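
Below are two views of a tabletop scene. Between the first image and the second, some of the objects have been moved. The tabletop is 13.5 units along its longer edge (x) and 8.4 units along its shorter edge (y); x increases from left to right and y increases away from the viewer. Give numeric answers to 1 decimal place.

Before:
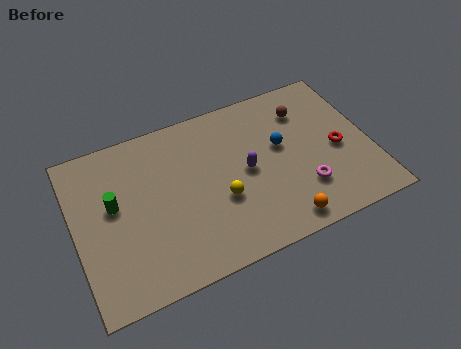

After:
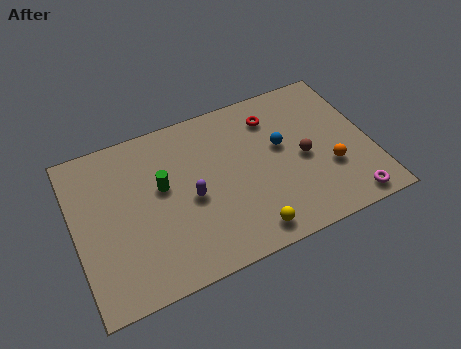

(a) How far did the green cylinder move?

2.2

The green cylinder moved from about (1.8, 4.8) to (4.0, 4.9), a distance of √(2.2² + 0.1²) ≈ 2.2.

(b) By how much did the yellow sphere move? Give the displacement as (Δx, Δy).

(1.0, -2.1)

From the two frames, the yellow sphere sits at roughly (6.5, 3.2) before and (7.5, 1.1) after.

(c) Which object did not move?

the blue sphere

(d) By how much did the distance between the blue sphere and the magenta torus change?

+2.1

Before: roughly 2.7 units apart; after: 4.8. That's 2.1 units further apart.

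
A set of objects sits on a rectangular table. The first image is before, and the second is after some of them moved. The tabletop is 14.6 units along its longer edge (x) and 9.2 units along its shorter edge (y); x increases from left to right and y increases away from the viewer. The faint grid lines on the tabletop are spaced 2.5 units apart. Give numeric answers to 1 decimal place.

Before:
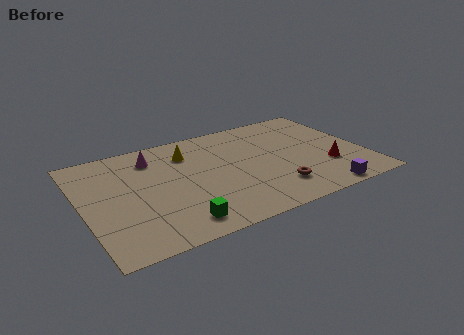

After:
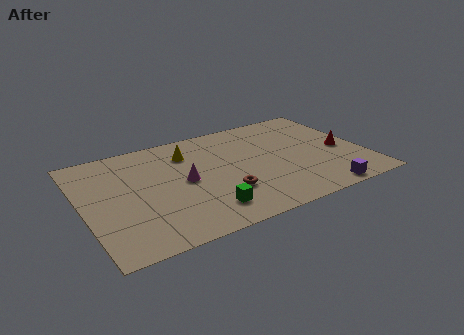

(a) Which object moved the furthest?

the magenta cone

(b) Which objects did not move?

the yellow cone and the purple cube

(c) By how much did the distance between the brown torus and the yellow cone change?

-1.9

They were about 6.3 units apart before and 4.4 after — 1.9 units closer together.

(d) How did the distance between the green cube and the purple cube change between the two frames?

-1.4

Before: roughly 7.4 units apart; after: 6.0. That's 1.4 units closer together.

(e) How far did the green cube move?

1.6

From (4.4, 1.4) to (5.9, 1.8), the green cube covered √(1.5² + 0.4²) ≈ 1.6 units.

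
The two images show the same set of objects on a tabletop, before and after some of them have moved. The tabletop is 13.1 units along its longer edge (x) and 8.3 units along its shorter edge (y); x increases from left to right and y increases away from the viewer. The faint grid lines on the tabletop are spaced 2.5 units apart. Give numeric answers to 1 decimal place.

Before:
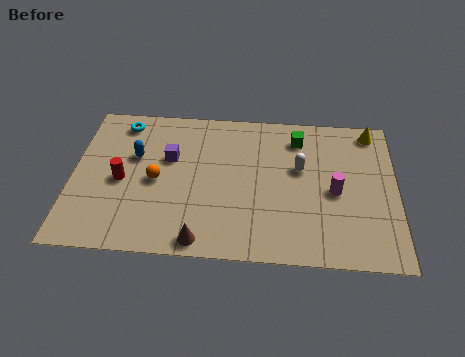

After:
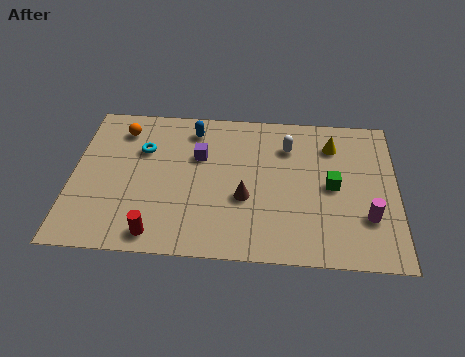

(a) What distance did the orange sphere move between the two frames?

3.2

The orange sphere moved from about (3.4, 3.9) to (1.9, 6.7), a distance of √(1.5² + 2.8²) ≈ 3.2.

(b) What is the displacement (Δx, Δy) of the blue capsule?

(2.3, 1.7)

The blue capsule was at about (2.5, 5.2) and moved to about (4.8, 6.9).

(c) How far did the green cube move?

3.0

The green cube was near (9.1, 6.7) before and (10.5, 4.1) after, so it travelled √(1.4² + 2.6²) ≈ 3.0 units.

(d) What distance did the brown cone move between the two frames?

2.9

The brown cone moved from about (5.3, 0.8) to (7.0, 3.2), a distance of √(1.7² + 2.4²) ≈ 2.9.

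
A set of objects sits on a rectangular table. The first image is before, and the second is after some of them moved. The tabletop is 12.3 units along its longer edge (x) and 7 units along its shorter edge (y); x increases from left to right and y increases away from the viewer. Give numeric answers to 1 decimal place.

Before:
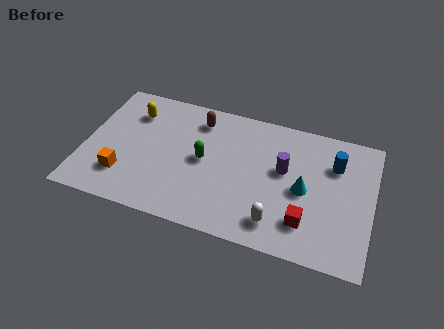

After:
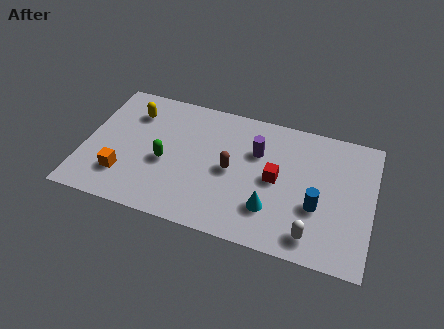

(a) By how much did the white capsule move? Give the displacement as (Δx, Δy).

(1.5, -0.2)

From the two frames, the white capsule sits at roughly (8.4, 1.3) before and (9.9, 1.1) after.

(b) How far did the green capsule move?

1.7

The green capsule moved from about (5.1, 3.6) to (3.5, 3.0), a distance of √(1.6² + 0.6²) ≈ 1.7.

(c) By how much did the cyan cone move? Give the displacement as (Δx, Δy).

(-1.3, -1.4)

From the two frames, the cyan cone sits at roughly (9.4, 3.3) before and (8.1, 1.9) after.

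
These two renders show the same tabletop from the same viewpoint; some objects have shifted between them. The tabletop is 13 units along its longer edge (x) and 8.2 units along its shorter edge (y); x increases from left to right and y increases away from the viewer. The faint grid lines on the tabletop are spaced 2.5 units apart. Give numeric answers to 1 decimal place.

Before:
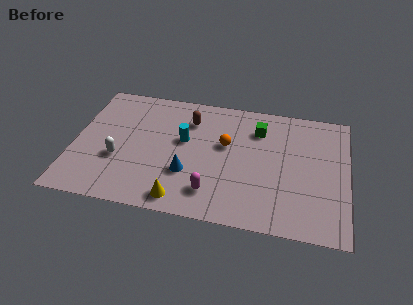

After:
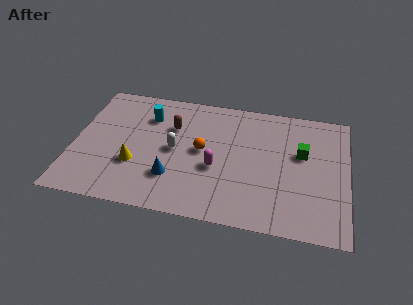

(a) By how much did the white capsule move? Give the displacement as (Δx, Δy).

(2.6, 1.1)

The white capsule started near (2.2, 3.0) and ended near (4.8, 4.1).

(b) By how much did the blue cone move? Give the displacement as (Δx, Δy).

(-0.7, -0.4)

The blue cone started near (5.5, 2.7) and ended near (4.8, 2.3).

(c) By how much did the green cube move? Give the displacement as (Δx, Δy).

(2.1, -1.2)

The green cube was at about (8.7, 6.2) and moved to about (10.8, 5.0).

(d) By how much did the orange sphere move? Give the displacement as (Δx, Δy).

(-1.1, -0.6)

From the two frames, the orange sphere sits at roughly (7.2, 4.9) before and (6.1, 4.3) after.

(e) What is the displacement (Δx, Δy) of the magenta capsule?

(0.1, 1.6)

The magenta capsule was at about (6.7, 1.7) and moved to about (6.8, 3.3).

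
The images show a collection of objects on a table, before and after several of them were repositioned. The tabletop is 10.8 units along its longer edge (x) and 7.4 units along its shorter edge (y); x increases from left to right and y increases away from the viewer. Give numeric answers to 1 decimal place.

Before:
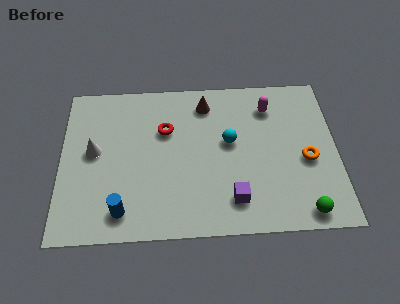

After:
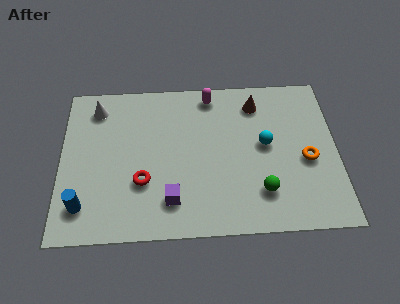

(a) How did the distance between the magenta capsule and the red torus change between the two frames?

+0.6

Before: roughly 4.2 units apart; after: 4.8. That's 0.6 units further apart.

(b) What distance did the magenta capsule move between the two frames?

2.4

From (8.2, 5.8) to (5.9, 6.5), the magenta capsule covered √(2.3² + 0.7²) ≈ 2.4 units.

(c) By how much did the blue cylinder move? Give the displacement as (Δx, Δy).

(-1.5, 0.3)

From the two frames, the blue cylinder sits at roughly (2.4, 1.2) before and (0.9, 1.5) after.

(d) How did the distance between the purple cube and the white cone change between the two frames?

-0.6

They were about 6.0 units apart before and 5.4 after — 0.6 units closer together.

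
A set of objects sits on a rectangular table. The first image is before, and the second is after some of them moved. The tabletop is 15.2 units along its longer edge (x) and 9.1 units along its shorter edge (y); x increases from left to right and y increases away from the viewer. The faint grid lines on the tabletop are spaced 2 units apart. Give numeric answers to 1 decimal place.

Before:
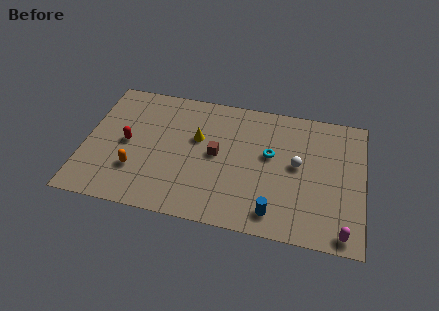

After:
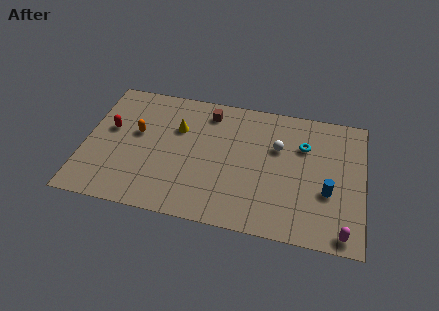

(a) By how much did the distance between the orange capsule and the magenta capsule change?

+0.8

Before: roughly 11.4 units apart; after: 12.2. That's 0.8 units further apart.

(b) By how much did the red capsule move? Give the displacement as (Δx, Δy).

(-1.0, 0.8)

From the two frames, the red capsule sits at roughly (2.3, 4.5) before and (1.3, 5.3) after.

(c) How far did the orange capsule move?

2.6

The orange capsule was near (2.9, 2.7) before and (2.8, 5.3) after, so it travelled √(0.1² + 2.6²) ≈ 2.6 units.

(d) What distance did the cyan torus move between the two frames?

2.1

From (10.1, 5.3) to (11.9, 6.3), the cyan torus covered √(1.8² + 1.0²) ≈ 2.1 units.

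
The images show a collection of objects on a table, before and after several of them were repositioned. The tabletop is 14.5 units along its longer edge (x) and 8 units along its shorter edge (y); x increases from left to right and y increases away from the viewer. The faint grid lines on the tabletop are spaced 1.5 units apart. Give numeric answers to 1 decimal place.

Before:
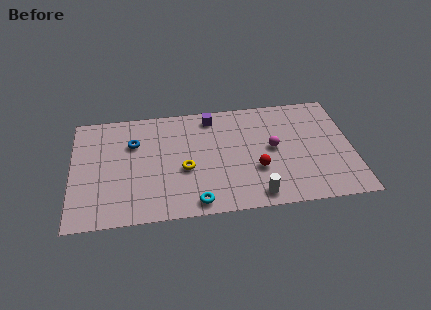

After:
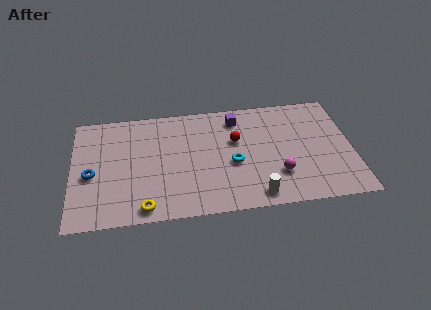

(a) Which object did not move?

the white cylinder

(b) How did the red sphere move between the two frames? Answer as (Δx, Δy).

(-1.0, 2.2)

The red sphere was at about (9.5, 2.8) and moved to about (8.5, 5.0).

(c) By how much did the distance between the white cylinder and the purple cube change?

-0.6

Before: roughly 6.3 units apart; after: 5.7. That's 0.6 units closer together.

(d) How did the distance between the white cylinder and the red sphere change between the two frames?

+2.3

The distance was about 1.8 in the first image and 4.1 in the second, so they moved 2.3 units further apart.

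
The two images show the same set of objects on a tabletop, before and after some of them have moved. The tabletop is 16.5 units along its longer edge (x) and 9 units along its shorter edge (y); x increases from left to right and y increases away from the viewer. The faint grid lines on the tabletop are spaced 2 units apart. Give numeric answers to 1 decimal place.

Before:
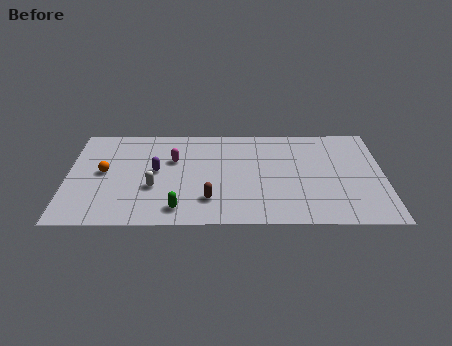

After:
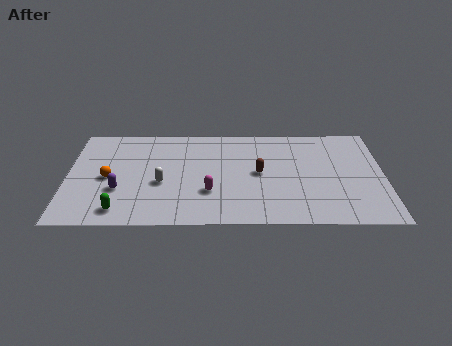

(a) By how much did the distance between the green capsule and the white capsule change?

+0.9

They were about 2.3 units apart before and 3.2 after — 0.9 units further apart.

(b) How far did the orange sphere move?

0.5

From (1.9, 4.7) to (2.1, 4.2), the orange sphere covered √(0.2² + 0.5²) ≈ 0.5 units.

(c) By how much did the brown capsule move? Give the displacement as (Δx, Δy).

(2.6, 2.4)

The brown capsule started near (7.4, 2.2) and ended near (10.0, 4.6).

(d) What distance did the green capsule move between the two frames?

3.0

The green capsule moved from about (5.8, 1.4) to (2.8, 1.3), a distance of √(3.0² + 0.1²) ≈ 3.0.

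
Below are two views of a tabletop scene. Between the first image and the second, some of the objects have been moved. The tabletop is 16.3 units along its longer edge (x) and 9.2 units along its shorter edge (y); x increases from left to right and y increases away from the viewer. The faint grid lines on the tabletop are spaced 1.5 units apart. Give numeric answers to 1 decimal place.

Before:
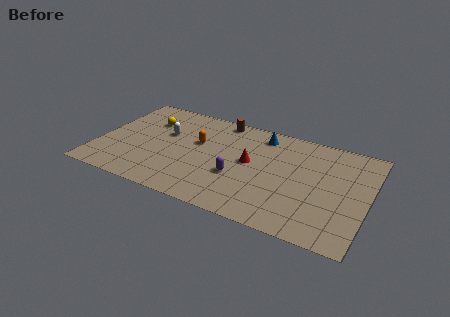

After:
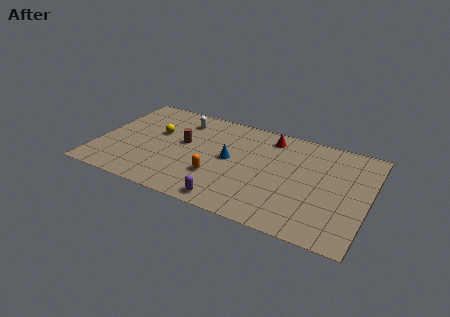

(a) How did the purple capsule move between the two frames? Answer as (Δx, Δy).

(-0.2, -2.4)

The purple capsule started near (8.6, 3.4) and ended near (8.4, 1.0).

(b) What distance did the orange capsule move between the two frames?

3.1

The orange capsule moved from about (5.9, 5.6) to (7.4, 2.9), a distance of √(1.5² + 2.7²) ≈ 3.1.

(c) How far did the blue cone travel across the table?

3.4

From (9.6, 7.8) to (8.0, 4.8), the blue cone covered √(1.6² + 3.0²) ≈ 3.4 units.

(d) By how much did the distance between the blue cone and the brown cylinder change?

+0.3

The distance was about 2.6 in the first image and 2.9 in the second, so they moved 0.3 units further apart.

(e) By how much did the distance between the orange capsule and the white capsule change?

+3.2

The distance was about 2.0 in the first image and 5.2 in the second, so they moved 3.2 units further apart.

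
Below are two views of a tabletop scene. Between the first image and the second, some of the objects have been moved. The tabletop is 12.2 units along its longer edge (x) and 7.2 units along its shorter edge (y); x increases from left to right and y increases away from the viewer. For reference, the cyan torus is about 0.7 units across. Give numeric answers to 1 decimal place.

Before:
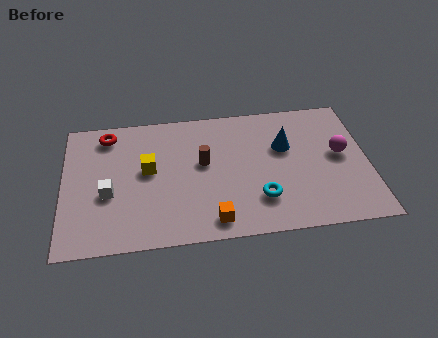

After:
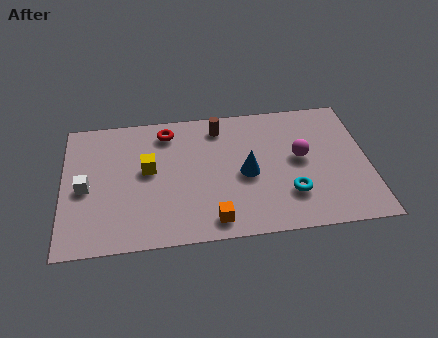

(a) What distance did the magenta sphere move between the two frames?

1.6

From (11.1, 3.9) to (9.5, 3.9), the magenta sphere covered √(1.6² + 0.0²) ≈ 1.6 units.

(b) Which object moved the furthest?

the red torus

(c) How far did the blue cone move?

2.1

The blue cone was near (8.9, 4.6) before and (7.3, 3.3) after, so it travelled √(1.6² + 1.3²) ≈ 2.1 units.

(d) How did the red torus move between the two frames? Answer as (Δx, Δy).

(2.4, -0.1)

From the two frames, the red torus sits at roughly (1.8, 6.1) before and (4.2, 6.0) after.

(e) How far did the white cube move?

1.0

The white cube moved from about (1.8, 2.9) to (0.9, 3.3), a distance of √(0.9² + 0.4²) ≈ 1.0.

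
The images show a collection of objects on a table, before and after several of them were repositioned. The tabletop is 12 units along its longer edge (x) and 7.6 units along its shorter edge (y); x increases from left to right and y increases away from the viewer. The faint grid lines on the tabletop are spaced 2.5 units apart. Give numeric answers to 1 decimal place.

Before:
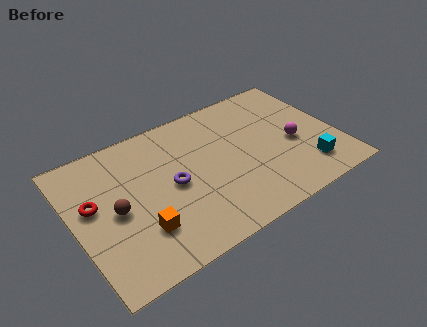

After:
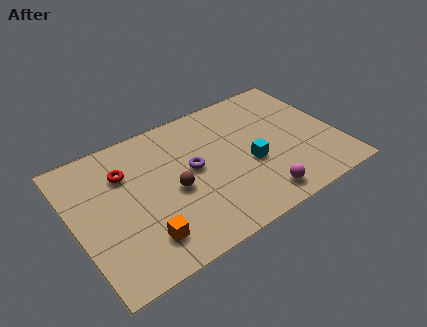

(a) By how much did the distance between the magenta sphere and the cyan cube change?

+0.3

The distance was about 1.7 in the first image and 2.0 in the second, so they moved 0.3 units further apart.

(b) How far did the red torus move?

1.9

The red torus moved from about (0.9, 4.4) to (2.5, 5.4), a distance of √(1.6² + 1.0²) ≈ 1.9.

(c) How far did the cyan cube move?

2.8

The cyan cube moved from about (10.3, 1.6) to (7.9, 3.1), a distance of √(2.4² + 1.5²) ≈ 2.8.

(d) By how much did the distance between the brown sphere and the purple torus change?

-1.4

Before: roughly 2.6 units apart; after: 1.2. That's 1.4 units closer together.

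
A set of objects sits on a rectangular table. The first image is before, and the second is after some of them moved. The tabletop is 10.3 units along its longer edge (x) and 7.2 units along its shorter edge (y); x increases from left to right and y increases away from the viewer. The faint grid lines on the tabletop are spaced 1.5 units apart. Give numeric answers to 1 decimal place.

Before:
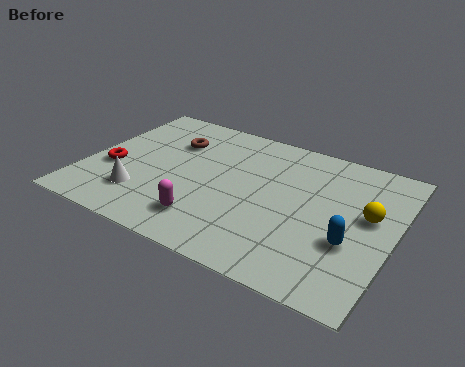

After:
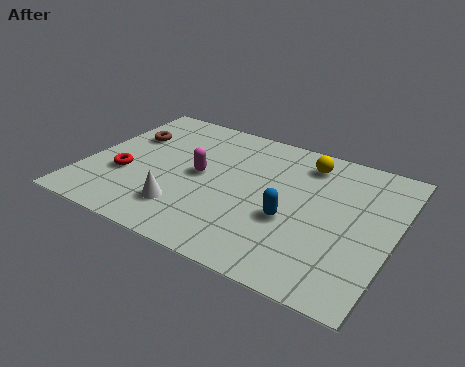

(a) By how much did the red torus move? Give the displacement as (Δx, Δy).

(0.5, -0.2)

The red torus started near (0.9, 2.8) and ended near (1.4, 2.6).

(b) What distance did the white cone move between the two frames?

1.5

The white cone moved from about (2.1, 1.8) to (3.6, 1.7), a distance of √(1.5² + 0.1²) ≈ 1.5.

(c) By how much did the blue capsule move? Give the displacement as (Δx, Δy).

(-2.0, 0.2)

The blue capsule started near (9.0, 2.6) and ended near (7.0, 2.8).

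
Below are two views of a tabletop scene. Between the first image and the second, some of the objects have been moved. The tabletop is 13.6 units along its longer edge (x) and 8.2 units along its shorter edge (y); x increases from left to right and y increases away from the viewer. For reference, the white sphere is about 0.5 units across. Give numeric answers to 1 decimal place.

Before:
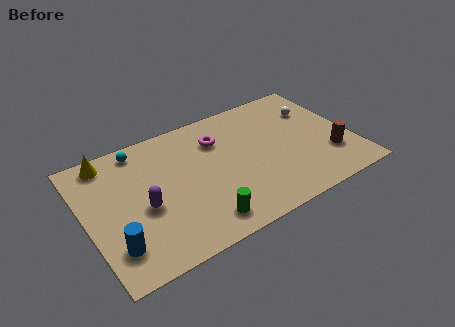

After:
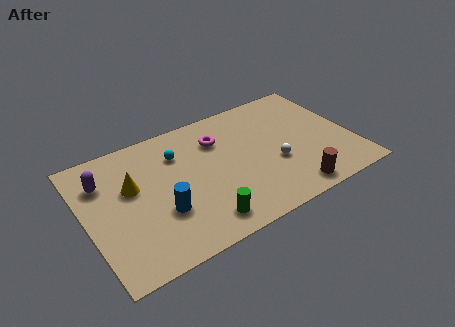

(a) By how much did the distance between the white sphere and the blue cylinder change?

-5.8

They were about 11.7 units apart before and 5.9 after — 5.8 units closer together.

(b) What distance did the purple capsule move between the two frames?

3.0

From (2.8, 3.5) to (1.1, 6.0), the purple capsule covered √(1.7² + 2.5²) ≈ 3.0 units.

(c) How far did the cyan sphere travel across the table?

2.2

The cyan sphere was near (3.1, 7.2) before and (4.9, 6.0) after, so it travelled √(1.8² + 1.2²) ≈ 2.2 units.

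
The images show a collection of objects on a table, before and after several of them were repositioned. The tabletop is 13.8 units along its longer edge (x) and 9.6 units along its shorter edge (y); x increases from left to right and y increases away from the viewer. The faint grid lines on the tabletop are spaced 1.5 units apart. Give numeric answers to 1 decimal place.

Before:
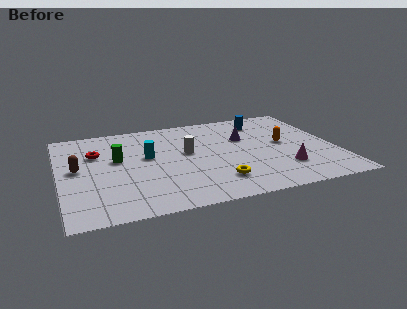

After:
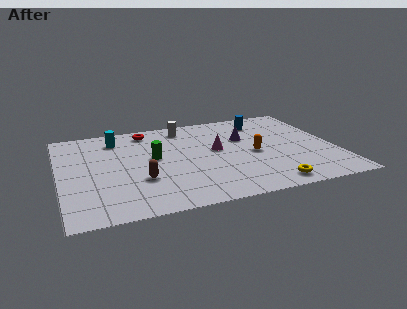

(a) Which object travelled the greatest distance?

the magenta cone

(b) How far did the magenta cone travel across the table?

4.2

From (11.0, 2.5) to (7.9, 5.3), the magenta cone covered √(3.1² + 2.8²) ≈ 4.2 units.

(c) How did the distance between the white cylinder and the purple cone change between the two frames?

+0.4

They were about 3.1 units apart before and 3.5 after — 0.4 units further apart.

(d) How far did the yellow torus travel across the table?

2.7

The yellow torus was near (7.6, 2.1) before and (10.1, 1.1) after, so it travelled √(2.5² + 1.0²) ≈ 2.7 units.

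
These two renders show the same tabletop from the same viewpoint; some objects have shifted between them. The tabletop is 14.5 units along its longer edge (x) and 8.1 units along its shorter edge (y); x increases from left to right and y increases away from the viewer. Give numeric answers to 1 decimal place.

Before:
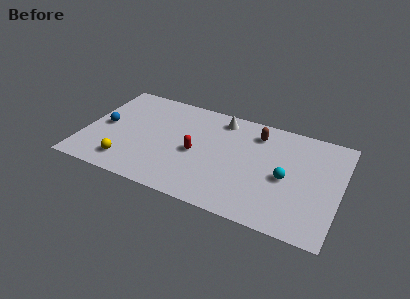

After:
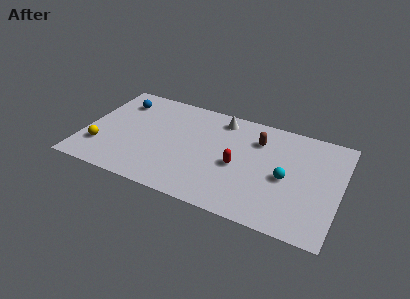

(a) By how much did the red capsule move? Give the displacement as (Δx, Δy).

(2.4, -0.1)

The red capsule started near (6.4, 3.7) and ended near (8.8, 3.6).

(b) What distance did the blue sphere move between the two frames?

2.4

The blue sphere was near (1.1, 4.0) before and (1.7, 6.3) after, so it travelled √(0.6² + 2.3²) ≈ 2.4 units.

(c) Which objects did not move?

the cyan sphere and the white cone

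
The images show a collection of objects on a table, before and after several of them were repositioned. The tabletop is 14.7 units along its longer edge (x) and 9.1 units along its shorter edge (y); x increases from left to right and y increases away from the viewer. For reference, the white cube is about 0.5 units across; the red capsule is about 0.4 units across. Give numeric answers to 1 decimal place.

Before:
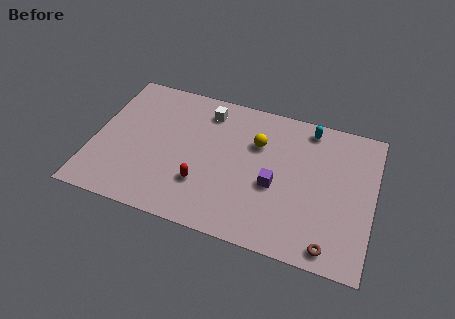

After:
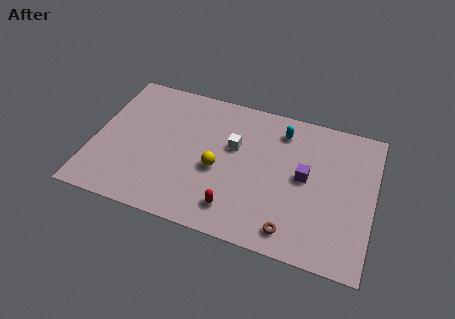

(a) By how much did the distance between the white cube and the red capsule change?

-0.9

They were about 4.8 units apart before and 3.9 after — 0.9 units closer together.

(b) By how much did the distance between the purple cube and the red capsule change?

+0.7

They were about 3.9 units apart before and 4.6 after — 0.7 units further apart.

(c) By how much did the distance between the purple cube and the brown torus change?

-0.7

Before: roughly 4.2 units apart; after: 3.5. That's 0.7 units closer together.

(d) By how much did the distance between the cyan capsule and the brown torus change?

-1.0

The distance was about 7.2 in the first image and 6.2 in the second, so they moved 1.0 units closer together.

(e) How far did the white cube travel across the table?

2.5

The white cube moved from about (5.7, 7.5) to (7.3, 5.6), a distance of √(1.6² + 1.9²) ≈ 2.5.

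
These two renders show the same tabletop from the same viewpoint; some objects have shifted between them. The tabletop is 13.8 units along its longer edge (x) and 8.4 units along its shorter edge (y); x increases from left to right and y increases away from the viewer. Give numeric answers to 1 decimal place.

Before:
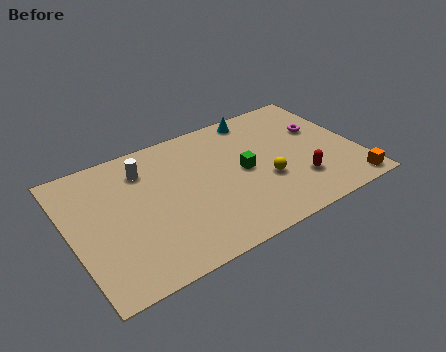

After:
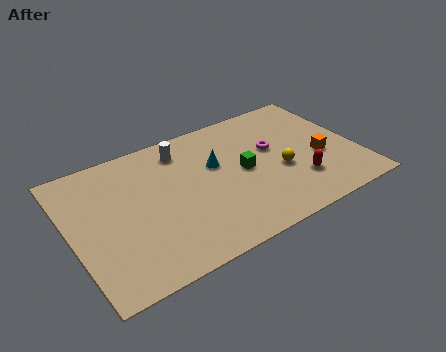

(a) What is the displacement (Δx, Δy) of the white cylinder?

(1.9, 0.4)

The white cylinder was at about (3.8, 6.5) and moved to about (5.7, 6.9).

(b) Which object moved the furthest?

the cyan cone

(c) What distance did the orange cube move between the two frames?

2.7

From (13.0, 0.9) to (12.0, 3.4), the orange cube covered √(1.0² + 2.5²) ≈ 2.7 units.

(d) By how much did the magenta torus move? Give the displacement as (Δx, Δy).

(-2.4, -0.3)

From the two frames, the magenta torus sits at roughly (12.3, 5.3) before and (9.9, 5.0) after.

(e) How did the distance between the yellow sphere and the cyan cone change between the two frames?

-1.0

Before: roughly 4.4 units apart; after: 3.4. That's 1.0 units closer together.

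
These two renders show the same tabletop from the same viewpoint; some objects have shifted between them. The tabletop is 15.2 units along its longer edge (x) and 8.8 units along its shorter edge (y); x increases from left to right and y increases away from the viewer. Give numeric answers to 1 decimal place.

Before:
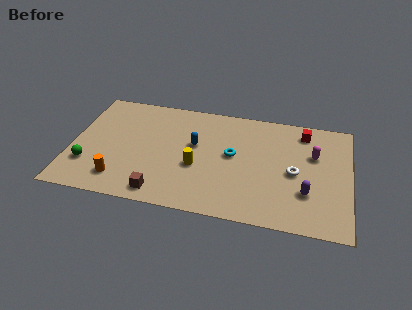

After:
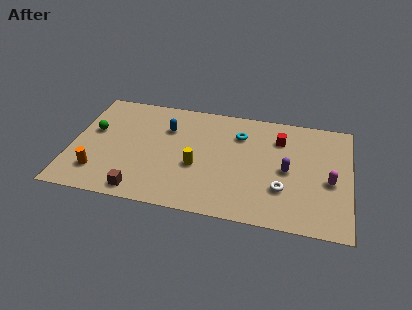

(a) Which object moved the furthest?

the green sphere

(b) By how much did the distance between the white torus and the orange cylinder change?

+0.3

Before: roughly 9.7 units apart; after: 10.0. That's 0.3 units further apart.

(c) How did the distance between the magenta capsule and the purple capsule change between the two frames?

-0.7

Before: roughly 3.0 units apart; after: 2.3. That's 0.7 units closer together.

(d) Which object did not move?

the yellow cylinder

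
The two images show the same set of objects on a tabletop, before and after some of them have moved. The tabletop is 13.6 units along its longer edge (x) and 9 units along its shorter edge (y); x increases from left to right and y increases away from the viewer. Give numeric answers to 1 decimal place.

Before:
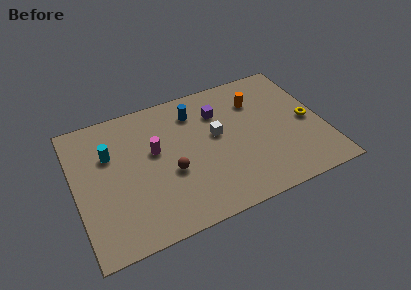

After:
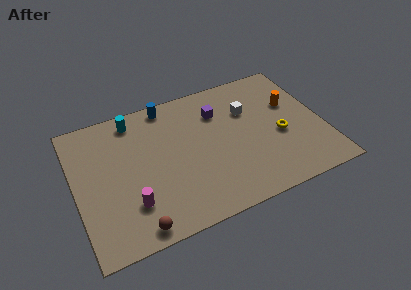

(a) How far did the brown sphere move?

3.5

The brown sphere moved from about (5.1, 3.6) to (2.9, 0.9), a distance of √(2.2² + 2.7²) ≈ 3.5.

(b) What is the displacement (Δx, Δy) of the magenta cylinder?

(-1.6, -2.9)

The magenta cylinder was at about (4.4, 5.3) and moved to about (2.8, 2.4).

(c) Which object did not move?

the purple cube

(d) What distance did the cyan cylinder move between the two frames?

2.3

From (2.0, 6.0) to (3.5, 7.8), the cyan cylinder covered √(1.5² + 1.8²) ≈ 2.3 units.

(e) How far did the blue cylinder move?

1.7

The blue cylinder was near (6.8, 7.1) before and (5.4, 8.1) after, so it travelled √(1.4² + 1.0²) ≈ 1.7 units.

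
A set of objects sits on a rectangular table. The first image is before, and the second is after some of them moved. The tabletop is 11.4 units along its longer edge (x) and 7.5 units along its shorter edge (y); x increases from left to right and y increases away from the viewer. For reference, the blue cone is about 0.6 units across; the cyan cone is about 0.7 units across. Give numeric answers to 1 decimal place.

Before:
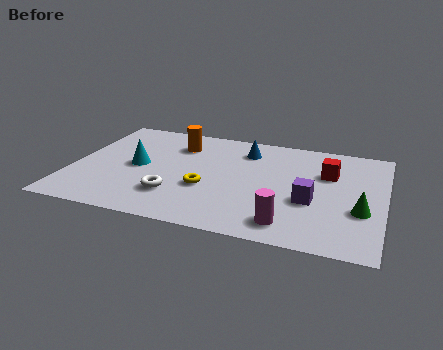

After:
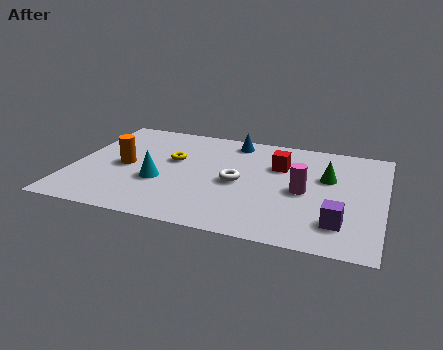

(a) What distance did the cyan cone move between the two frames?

1.3

The cyan cone moved from about (2.4, 3.7) to (3.3, 2.8), a distance of √(0.9² + 0.9²) ≈ 1.3.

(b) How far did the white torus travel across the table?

2.7

The white torus moved from about (3.9, 2.0) to (6.1, 3.5), a distance of √(2.2² + 1.5²) ≈ 2.7.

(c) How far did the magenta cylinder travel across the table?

2.3

From (8.1, 1.2) to (8.5, 3.5), the magenta cylinder covered √(0.4² + 2.3²) ≈ 2.3 units.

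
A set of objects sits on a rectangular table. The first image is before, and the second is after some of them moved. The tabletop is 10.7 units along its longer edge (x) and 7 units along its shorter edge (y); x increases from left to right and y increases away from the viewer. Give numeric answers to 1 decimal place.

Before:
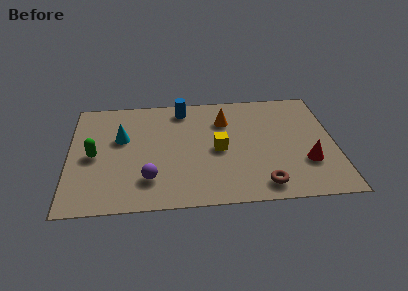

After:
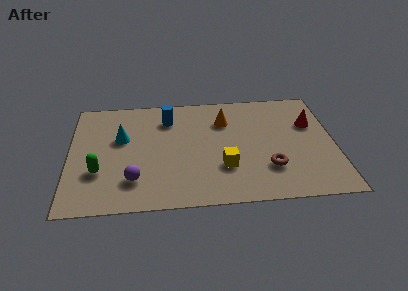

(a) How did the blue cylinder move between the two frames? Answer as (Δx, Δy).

(-0.6, -0.6)

The blue cylinder was at about (4.6, 6.0) and moved to about (4.0, 5.4).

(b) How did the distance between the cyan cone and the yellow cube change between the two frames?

+0.6

They were about 4.0 units apart before and 4.6 after — 0.6 units further apart.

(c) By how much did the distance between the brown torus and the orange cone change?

-0.8

Before: roughly 4.3 units apart; after: 3.5. That's 0.8 units closer together.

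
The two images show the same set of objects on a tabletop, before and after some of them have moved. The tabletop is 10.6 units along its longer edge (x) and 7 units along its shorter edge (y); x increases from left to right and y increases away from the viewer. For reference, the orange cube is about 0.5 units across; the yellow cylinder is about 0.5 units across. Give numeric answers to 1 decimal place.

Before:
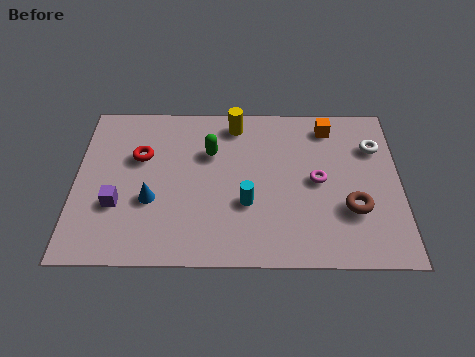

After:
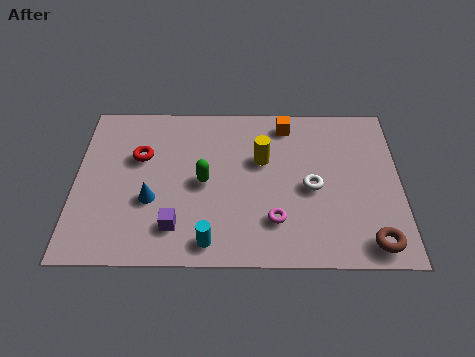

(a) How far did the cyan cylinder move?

2.0

From (5.6, 2.5) to (4.4, 0.9), the cyan cylinder covered √(1.2² + 1.6²) ≈ 2.0 units.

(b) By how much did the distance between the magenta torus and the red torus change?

-0.7

Before: roughly 5.9 units apart; after: 5.2. That's 0.7 units closer together.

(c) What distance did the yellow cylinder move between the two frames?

1.8

The yellow cylinder moved from about (5.2, 6.0) to (6.1, 4.4), a distance of √(0.9² + 1.6²) ≈ 1.8.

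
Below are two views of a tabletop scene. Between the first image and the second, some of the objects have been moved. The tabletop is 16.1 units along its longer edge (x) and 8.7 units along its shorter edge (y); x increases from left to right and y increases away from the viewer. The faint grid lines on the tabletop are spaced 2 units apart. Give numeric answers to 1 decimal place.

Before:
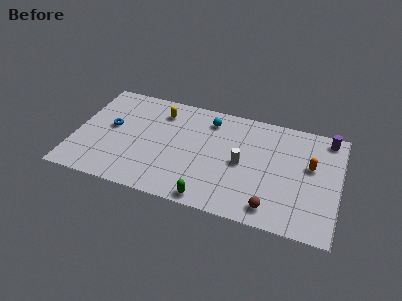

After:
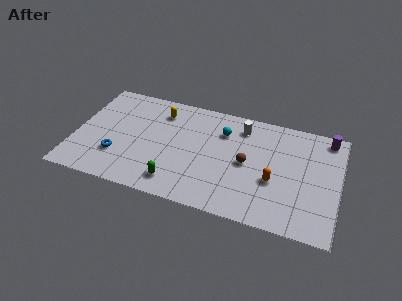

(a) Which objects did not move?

the yellow capsule and the purple cylinder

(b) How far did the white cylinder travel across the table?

2.9

From (10.2, 4.2) to (10.0, 7.1), the white cylinder covered √(0.2² + 2.9²) ≈ 2.9 units.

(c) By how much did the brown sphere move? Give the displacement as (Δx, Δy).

(-1.7, 3.0)

From the two frames, the brown sphere sits at roughly (12.2, 1.3) before and (10.5, 4.3) after.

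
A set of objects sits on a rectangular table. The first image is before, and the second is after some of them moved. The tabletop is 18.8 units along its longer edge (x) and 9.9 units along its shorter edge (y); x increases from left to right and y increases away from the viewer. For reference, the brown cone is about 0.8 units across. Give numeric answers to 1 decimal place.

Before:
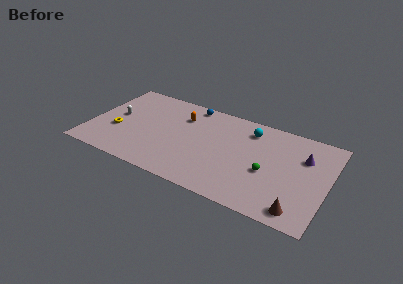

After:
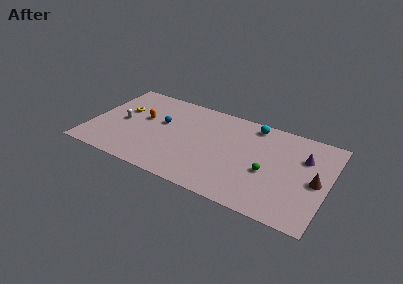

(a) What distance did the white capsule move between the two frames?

0.7

The white capsule moved from about (1.9, 5.3) to (2.4, 4.8), a distance of √(0.5² + 0.5²) ≈ 0.7.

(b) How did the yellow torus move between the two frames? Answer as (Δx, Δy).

(0.1, 2.5)

The yellow torus was at about (2.2, 3.7) and moved to about (2.3, 6.2).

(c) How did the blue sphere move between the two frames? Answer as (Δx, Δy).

(-2.0, -3.0)

The blue sphere was at about (7.5, 8.9) and moved to about (5.5, 5.9).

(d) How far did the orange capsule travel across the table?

3.4

The orange capsule was near (7.0, 7.3) before and (4.0, 5.8) after, so it travelled √(3.0² + 1.5²) ≈ 3.4 units.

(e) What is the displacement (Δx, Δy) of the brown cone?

(1.0, 3.4)

The brown cone started near (16.9, 1.3) and ended near (17.9, 4.7).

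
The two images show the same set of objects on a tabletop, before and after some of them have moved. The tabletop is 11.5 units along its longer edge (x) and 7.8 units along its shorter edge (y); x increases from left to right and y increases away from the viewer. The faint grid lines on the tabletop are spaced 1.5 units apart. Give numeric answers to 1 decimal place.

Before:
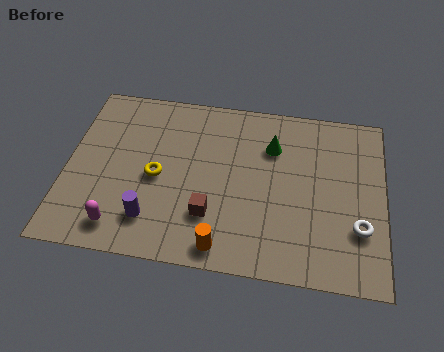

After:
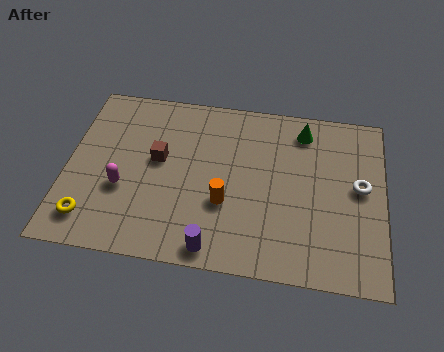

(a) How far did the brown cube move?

3.0

The brown cube moved from about (5.3, 2.2) to (3.3, 4.4), a distance of √(2.0² + 2.2²) ≈ 3.0.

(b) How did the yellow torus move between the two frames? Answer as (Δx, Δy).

(-2.3, -2.2)

The yellow torus started near (3.3, 3.6) and ended near (1.0, 1.4).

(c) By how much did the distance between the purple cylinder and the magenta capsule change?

+2.8

Before: roughly 1.2 units apart; after: 4.0. That's 2.8 units further apart.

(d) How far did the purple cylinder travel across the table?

2.5

The purple cylinder was near (3.2, 1.7) before and (5.5, 0.8) after, so it travelled √(2.3² + 0.9²) ≈ 2.5 units.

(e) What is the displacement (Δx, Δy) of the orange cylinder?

(0.0, 1.9)

The orange cylinder started near (5.8, 0.9) and ended near (5.8, 2.8).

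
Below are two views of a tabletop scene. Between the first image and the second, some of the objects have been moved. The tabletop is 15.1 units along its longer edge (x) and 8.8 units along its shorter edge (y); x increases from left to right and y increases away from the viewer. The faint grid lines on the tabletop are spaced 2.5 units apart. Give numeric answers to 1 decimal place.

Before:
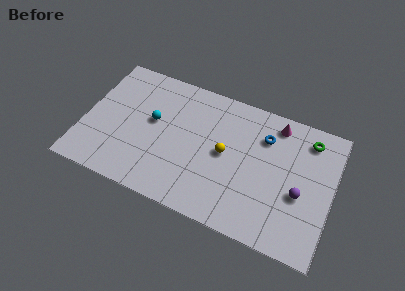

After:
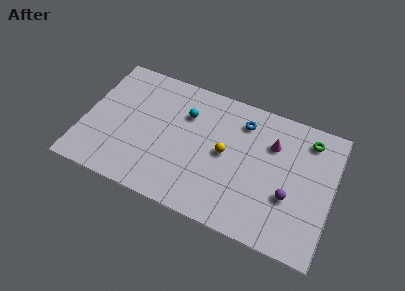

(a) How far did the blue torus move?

1.5

The blue torus was near (10.8, 6.5) before and (9.4, 7.0) after, so it travelled √(1.4² + 0.5²) ≈ 1.5 units.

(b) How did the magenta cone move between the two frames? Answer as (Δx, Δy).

(-0.1, -1.4)

From the two frames, the magenta cone sits at roughly (11.4, 7.6) before and (11.3, 6.2) after.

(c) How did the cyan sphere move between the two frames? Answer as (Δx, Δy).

(1.9, 1.2)

From the two frames, the cyan sphere sits at roughly (4.1, 5.0) before and (6.0, 6.2) after.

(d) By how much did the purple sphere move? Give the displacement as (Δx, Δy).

(-0.6, -0.4)

The purple sphere started near (13.2, 3.6) and ended near (12.6, 3.2).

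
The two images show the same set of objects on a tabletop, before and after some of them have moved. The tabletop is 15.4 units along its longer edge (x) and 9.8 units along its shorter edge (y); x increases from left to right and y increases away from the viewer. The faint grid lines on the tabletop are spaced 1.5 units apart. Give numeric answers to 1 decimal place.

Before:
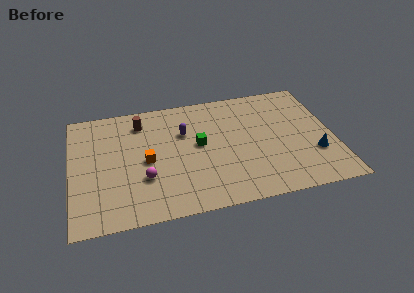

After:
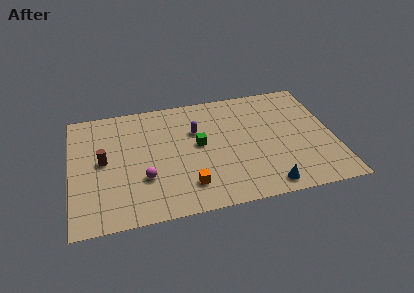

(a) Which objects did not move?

the magenta sphere and the green cube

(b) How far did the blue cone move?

3.6

From (14.2, 3.1) to (11.2, 1.1), the blue cone covered √(3.0² + 2.0²) ≈ 3.6 units.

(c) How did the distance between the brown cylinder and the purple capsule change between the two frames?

+2.8

The distance was about 2.9 in the first image and 5.7 in the second, so they moved 2.8 units further apart.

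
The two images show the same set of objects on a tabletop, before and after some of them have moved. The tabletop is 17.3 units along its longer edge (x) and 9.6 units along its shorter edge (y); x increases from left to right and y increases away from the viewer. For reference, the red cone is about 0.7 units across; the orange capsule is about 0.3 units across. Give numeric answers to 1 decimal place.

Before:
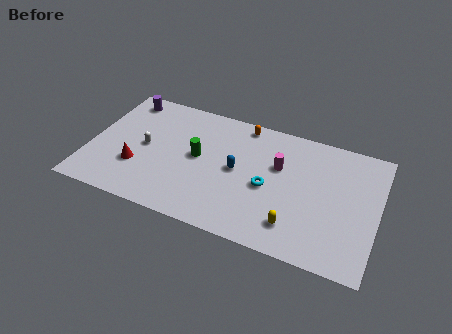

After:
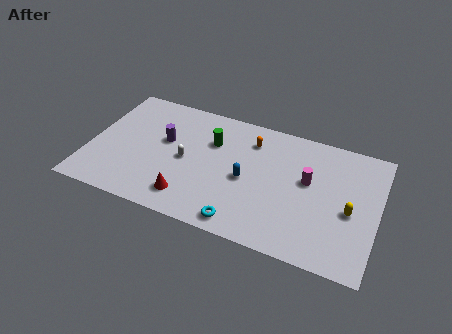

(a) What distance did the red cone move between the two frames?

3.5

The red cone moved from about (3.0, 3.1) to (6.3, 1.8), a distance of √(3.3² + 1.3²) ≈ 3.5.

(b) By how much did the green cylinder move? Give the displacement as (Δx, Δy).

(0.7, 1.5)

From the two frames, the green cylinder sits at roughly (6.5, 5.1) before and (7.2, 6.6) after.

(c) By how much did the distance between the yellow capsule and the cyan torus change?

+3.9

Before: roughly 2.9 units apart; after: 6.8. That's 3.9 units further apart.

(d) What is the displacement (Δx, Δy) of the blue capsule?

(0.6, -0.5)

The blue capsule was at about (8.9, 4.9) and moved to about (9.5, 4.4).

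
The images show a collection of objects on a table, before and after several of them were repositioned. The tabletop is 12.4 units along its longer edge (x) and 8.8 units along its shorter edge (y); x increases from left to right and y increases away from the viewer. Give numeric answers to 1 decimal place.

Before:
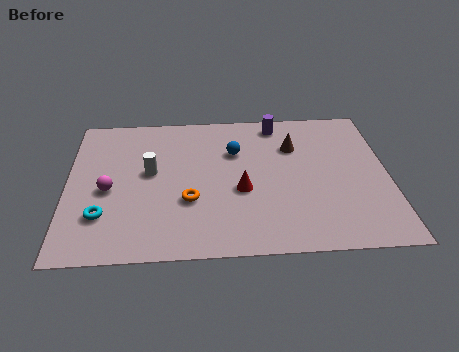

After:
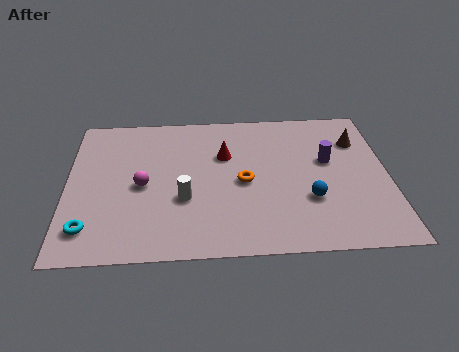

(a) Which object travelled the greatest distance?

the blue sphere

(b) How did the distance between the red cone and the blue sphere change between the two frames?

+1.9

Before: roughly 2.4 units apart; after: 4.3. That's 1.9 units further apart.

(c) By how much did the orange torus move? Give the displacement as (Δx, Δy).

(2.1, 1.0)

The orange torus was at about (4.7, 3.1) and moved to about (6.8, 4.1).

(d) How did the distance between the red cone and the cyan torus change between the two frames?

+1.2

The distance was about 5.4 in the first image and 6.6 in the second, so they moved 1.2 units further apart.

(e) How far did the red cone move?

2.3

The red cone moved from about (6.7, 3.6) to (6.1, 5.8), a distance of √(0.6² + 2.2²) ≈ 2.3.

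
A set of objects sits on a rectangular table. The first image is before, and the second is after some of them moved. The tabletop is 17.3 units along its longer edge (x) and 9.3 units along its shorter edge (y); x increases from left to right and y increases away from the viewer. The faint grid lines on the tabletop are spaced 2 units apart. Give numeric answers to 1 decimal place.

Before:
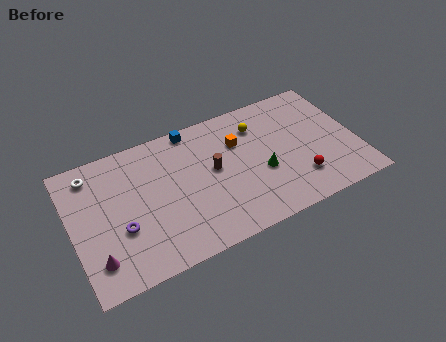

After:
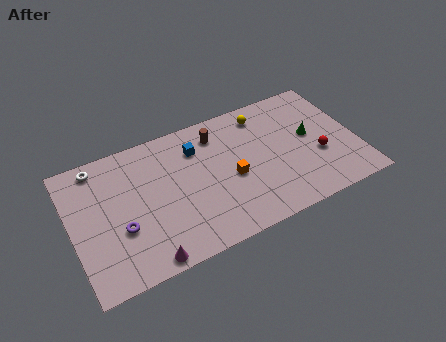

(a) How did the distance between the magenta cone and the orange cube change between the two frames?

-3.6

The distance was about 10.1 in the first image and 6.5 in the second, so they moved 3.6 units closer together.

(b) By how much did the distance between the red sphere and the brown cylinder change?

+1.4

The distance was about 5.6 in the first image and 7.0 in the second, so they moved 1.4 units further apart.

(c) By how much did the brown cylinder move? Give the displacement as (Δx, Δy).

(0.5, 2.4)

The brown cylinder started near (8.6, 5.1) and ended near (9.1, 7.5).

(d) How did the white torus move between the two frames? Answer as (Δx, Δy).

(0.4, 0.4)

From the two frames, the white torus sits at roughly (1.5, 7.8) before and (1.9, 8.2) after.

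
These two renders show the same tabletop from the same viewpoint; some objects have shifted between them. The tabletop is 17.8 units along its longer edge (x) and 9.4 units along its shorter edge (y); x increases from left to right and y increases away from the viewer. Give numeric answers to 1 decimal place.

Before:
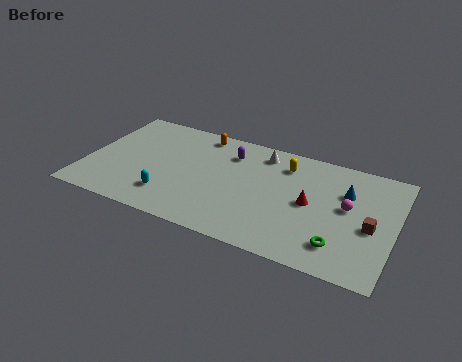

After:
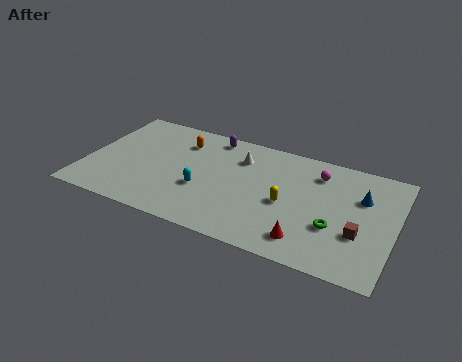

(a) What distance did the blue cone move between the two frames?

0.9

The blue cone was near (14.9, 6.4) before and (15.8, 6.3) after, so it travelled √(0.9² + 0.1²) ≈ 0.9 units.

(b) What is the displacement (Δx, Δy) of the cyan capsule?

(1.8, 1.3)

The cyan capsule started near (5.1, 2.2) and ended near (6.9, 3.5).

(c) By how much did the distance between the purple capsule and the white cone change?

+0.3

They were about 1.9 units apart before and 2.2 after — 0.3 units further apart.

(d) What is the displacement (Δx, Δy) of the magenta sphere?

(-1.9, 2.2)

The magenta sphere was at about (15.1, 5.2) and moved to about (13.2, 7.4).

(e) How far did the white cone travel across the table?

1.5

The white cone was near (9.9, 7.9) before and (8.7, 7.0) after, so it travelled √(1.2² + 0.9²) ≈ 1.5 units.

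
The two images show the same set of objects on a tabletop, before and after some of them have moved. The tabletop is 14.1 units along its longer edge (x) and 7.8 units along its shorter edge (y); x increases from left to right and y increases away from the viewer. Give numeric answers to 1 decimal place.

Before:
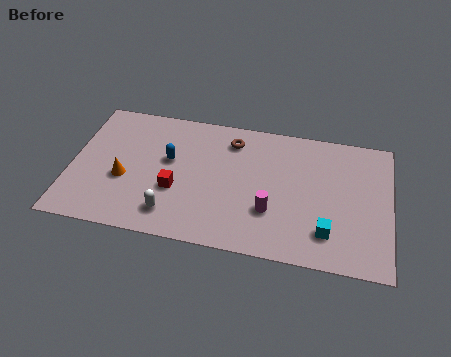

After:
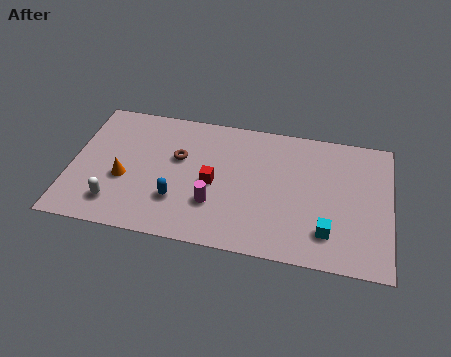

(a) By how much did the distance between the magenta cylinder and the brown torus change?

-1.3

They were about 4.2 units apart before and 2.9 after — 1.3 units closer together.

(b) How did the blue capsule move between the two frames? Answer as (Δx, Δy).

(0.5, -2.3)

The blue capsule was at about (4.3, 4.6) and moved to about (4.8, 2.3).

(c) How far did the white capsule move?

2.5

From (4.6, 1.5) to (2.1, 1.6), the white capsule covered √(2.5² + 0.1²) ≈ 2.5 units.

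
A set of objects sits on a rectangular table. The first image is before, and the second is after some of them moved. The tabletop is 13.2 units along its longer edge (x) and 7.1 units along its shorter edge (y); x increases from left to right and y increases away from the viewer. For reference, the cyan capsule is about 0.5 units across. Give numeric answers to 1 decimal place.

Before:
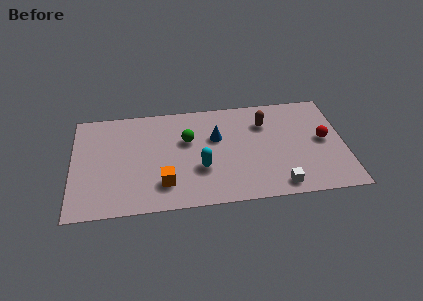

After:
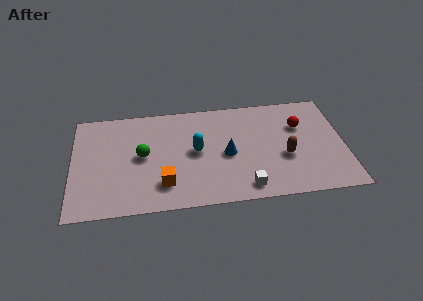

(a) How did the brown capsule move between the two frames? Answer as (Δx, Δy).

(0.9, -2.4)

The brown capsule was at about (9.4, 5.2) and moved to about (10.3, 2.8).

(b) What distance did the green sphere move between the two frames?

2.3

From (5.6, 4.5) to (3.4, 3.7), the green sphere covered √(2.2² + 0.8²) ≈ 2.3 units.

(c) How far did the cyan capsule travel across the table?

1.2

The cyan capsule moved from about (6.2, 2.5) to (6.0, 3.7), a distance of √(0.2² + 1.2²) ≈ 1.2.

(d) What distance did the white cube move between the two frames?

1.6

The white cube was near (9.9, 0.9) before and (8.3, 1.0) after, so it travelled √(1.6² + 0.1²) ≈ 1.6 units.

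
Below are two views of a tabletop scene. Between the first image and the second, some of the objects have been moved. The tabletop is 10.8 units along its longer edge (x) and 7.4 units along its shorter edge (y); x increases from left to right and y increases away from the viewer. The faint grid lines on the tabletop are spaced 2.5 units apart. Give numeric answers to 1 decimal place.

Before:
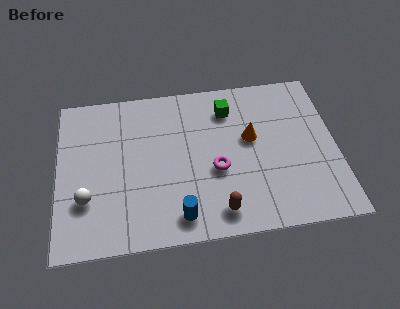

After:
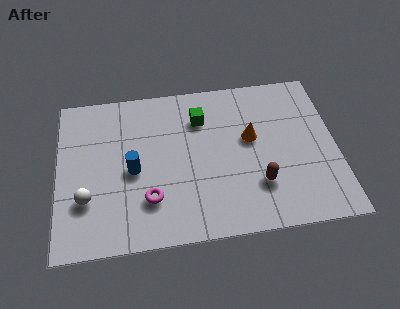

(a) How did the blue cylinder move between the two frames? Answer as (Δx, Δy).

(-1.7, 2.3)

The blue cylinder was at about (4.6, 1.1) and moved to about (2.9, 3.4).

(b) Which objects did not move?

the white sphere and the orange cone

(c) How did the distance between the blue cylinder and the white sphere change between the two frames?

-1.6

Before: roughly 3.7 units apart; after: 2.1. That's 1.6 units closer together.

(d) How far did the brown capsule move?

1.9

From (6.1, 1.1) to (7.7, 2.1), the brown capsule covered √(1.6² + 1.0²) ≈ 1.9 units.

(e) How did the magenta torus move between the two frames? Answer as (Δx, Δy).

(-2.6, -1.0)

The magenta torus was at about (6.1, 3.0) and moved to about (3.5, 2.0).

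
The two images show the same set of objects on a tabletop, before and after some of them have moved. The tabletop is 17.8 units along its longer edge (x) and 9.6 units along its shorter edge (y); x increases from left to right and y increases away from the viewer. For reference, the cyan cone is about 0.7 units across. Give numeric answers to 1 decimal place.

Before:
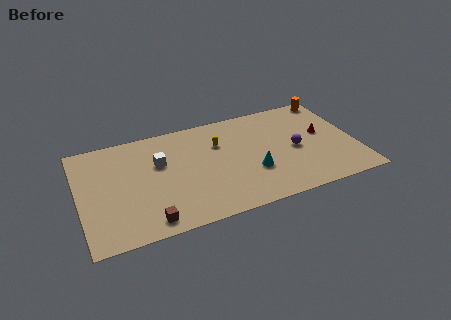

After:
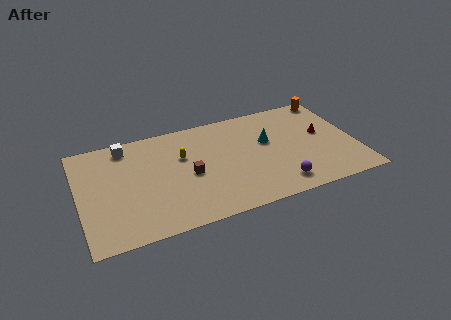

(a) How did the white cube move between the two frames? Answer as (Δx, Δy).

(-2.0, 2.2)

The white cube started near (5.2, 6.1) and ended near (3.2, 8.3).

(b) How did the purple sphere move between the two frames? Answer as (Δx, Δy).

(-1.4, -2.9)

From the two frames, the purple sphere sits at roughly (13.9, 4.5) before and (12.5, 1.6) after.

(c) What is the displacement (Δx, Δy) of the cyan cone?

(1.2, 2.5)

From the two frames, the cyan cone sits at roughly (11.0, 3.3) before and (12.2, 5.8) after.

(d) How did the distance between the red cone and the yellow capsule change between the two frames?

+2.3

The distance was about 6.8 in the first image and 9.1 in the second, so they moved 2.3 units further apart.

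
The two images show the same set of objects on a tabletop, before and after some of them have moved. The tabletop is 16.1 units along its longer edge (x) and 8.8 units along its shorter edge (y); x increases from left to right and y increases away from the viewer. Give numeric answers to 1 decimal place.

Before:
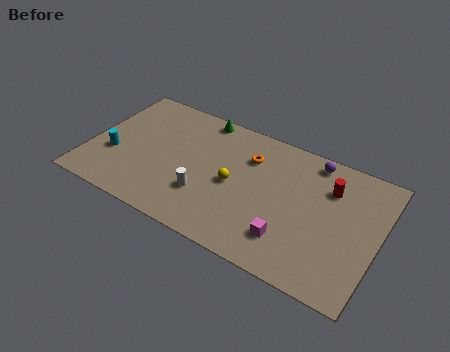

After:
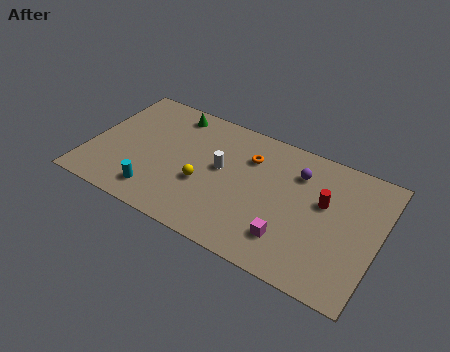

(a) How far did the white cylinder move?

2.3

From (6.7, 2.7) to (7.3, 4.9), the white cylinder covered √(0.6² + 2.2²) ≈ 2.3 units.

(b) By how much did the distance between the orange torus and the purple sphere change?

-1.0

They were about 3.7 units apart before and 2.7 after — 1.0 units closer together.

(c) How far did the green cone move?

1.6

From (5.7, 8.0) to (4.1, 7.6), the green cone covered √(1.6² + 0.4²) ≈ 1.6 units.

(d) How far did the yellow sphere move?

1.8

From (8.1, 4.2) to (6.5, 3.4), the yellow sphere covered √(1.6² + 0.8²) ≈ 1.8 units.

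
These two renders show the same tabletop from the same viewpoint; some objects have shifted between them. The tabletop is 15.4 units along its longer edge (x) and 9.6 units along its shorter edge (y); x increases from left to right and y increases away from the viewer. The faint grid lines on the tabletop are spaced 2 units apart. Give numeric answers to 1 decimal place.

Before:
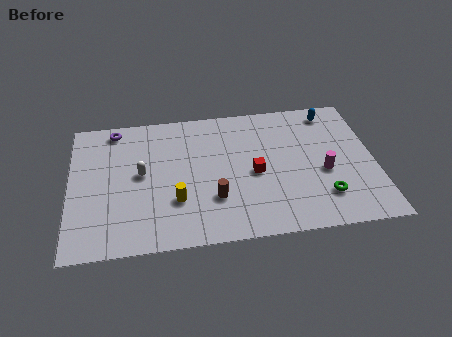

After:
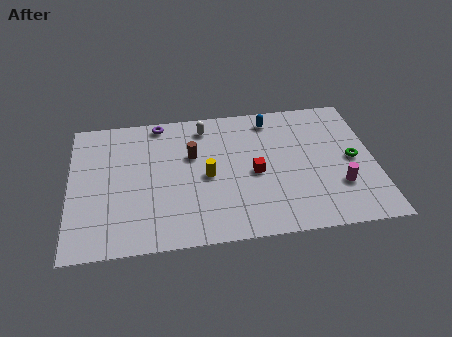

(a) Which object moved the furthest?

the white capsule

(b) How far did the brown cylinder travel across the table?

3.4

From (7.2, 2.9) to (6.2, 6.1), the brown cylinder covered √(1.0² + 3.2²) ≈ 3.4 units.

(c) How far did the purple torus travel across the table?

2.3

The purple torus moved from about (2.3, 8.5) to (4.6, 8.7), a distance of √(2.3² + 0.2²) ≈ 2.3.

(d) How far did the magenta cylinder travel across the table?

1.3

The magenta cylinder moved from about (12.8, 4.0) to (13.5, 2.9), a distance of √(0.7² + 1.1²) ≈ 1.3.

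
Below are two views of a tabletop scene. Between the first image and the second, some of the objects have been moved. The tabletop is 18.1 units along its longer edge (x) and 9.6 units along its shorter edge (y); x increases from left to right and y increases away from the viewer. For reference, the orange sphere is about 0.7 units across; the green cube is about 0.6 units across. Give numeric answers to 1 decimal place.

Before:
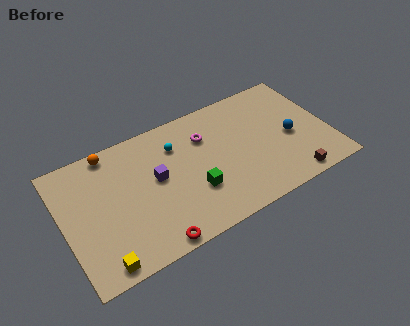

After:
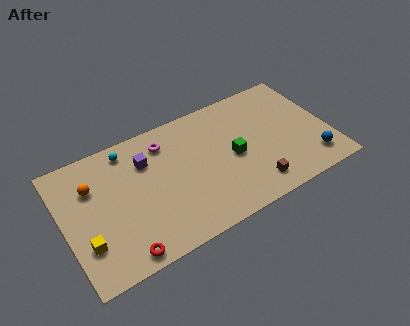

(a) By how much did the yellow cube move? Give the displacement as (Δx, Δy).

(-0.8, 1.8)

The yellow cube started near (2.0, 1.0) and ended near (1.2, 2.8).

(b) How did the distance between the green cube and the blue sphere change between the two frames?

-1.3

Before: roughly 7.0 units apart; after: 5.7. That's 1.3 units closer together.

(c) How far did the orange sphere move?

2.5

From (3.6, 8.7) to (2.1, 6.7), the orange sphere covered √(1.5² + 2.0²) ≈ 2.5 units.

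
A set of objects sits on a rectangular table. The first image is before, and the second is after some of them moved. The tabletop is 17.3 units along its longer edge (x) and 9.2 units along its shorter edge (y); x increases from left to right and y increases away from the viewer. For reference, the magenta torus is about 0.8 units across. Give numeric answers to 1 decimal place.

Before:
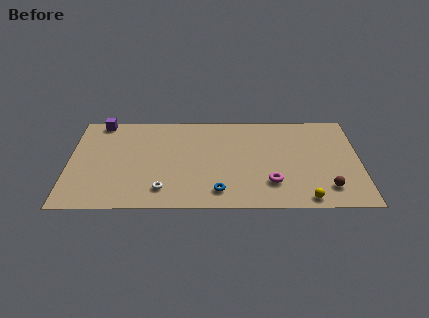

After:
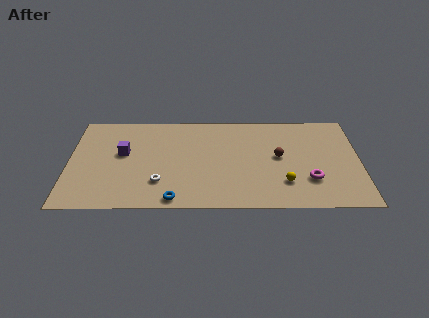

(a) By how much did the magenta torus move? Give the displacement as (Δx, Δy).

(2.3, 0.3)

The magenta torus started near (12.0, 2.4) and ended near (14.3, 2.7).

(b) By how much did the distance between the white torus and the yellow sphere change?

-1.0

They were about 8.4 units apart before and 7.4 after — 1.0 units closer together.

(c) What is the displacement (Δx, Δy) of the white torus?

(-0.2, 0.7)

From the two frames, the white torus sits at roughly (5.6, 1.8) before and (5.4, 2.5) after.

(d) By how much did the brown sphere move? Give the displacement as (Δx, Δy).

(-2.8, 3.0)

The brown sphere started near (15.3, 1.9) and ended near (12.5, 4.9).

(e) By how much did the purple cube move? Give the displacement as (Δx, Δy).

(1.4, -3.1)

From the two frames, the purple cube sits at roughly (1.8, 8.4) before and (3.2, 5.3) after.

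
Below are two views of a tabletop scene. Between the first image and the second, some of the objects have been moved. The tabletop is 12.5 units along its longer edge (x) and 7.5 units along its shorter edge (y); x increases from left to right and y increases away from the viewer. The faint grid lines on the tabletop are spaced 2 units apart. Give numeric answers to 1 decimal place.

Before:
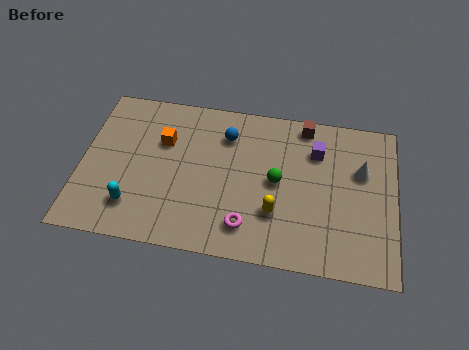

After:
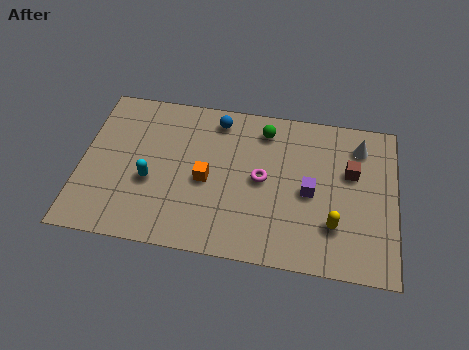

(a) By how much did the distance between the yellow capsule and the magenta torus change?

+2.0

They were about 1.4 units apart before and 3.4 after — 2.0 units further apart.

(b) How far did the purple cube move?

2.0

From (9.3, 5.5) to (9.1, 3.5), the purple cube covered √(0.2² + 2.0²) ≈ 2.0 units.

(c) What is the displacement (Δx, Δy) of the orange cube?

(1.8, -1.6)

The orange cube started near (3.2, 5.0) and ended near (5.0, 3.4).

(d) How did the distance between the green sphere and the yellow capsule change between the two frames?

+3.5

Before: roughly 1.5 units apart; after: 5.0. That's 3.5 units further apart.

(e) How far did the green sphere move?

2.5

The green sphere moved from about (7.8, 3.8) to (7.2, 6.2), a distance of √(0.6² + 2.4²) ≈ 2.5.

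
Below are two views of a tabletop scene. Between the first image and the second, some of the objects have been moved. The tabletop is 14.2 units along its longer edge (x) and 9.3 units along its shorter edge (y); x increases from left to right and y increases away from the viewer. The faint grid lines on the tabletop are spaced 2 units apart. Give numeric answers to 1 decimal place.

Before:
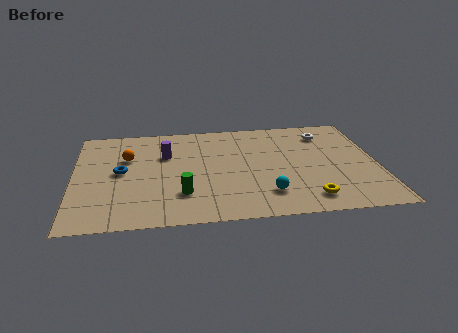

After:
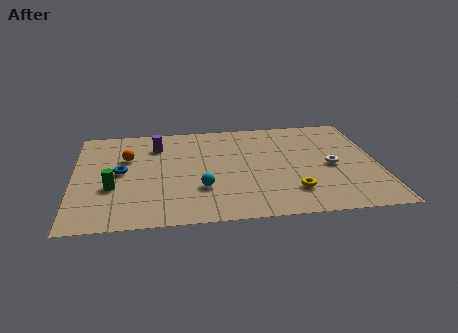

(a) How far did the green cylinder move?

3.3

The green cylinder moved from about (5.0, 2.5) to (1.8, 3.4), a distance of √(3.2² + 0.9²) ≈ 3.3.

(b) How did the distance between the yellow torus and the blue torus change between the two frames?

-0.9

The distance was about 9.2 in the first image and 8.3 in the second, so they moved 0.9 units closer together.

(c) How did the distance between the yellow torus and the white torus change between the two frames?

-3.2

Before: roughly 6.0 units apart; after: 2.8. That's 3.2 units closer together.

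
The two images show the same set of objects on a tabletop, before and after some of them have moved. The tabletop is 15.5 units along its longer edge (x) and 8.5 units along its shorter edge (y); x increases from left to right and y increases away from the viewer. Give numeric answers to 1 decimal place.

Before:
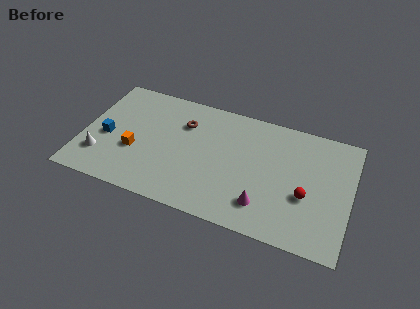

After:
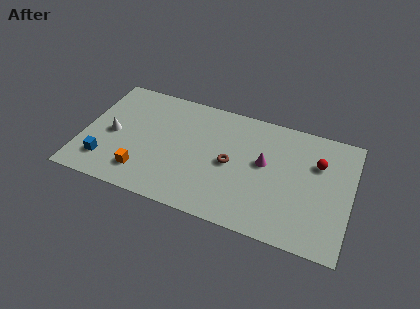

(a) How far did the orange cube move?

1.5

The orange cube was near (3.1, 3.2) before and (3.7, 1.8) after, so it travelled √(0.6² + 1.4²) ≈ 1.5 units.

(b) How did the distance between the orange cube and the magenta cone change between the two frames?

-0.3

Before: roughly 7.7 units apart; after: 7.4. That's 0.3 units closer together.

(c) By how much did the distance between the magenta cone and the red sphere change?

+0.5

The distance was about 2.7 in the first image and 3.2 in the second, so they moved 0.5 units further apart.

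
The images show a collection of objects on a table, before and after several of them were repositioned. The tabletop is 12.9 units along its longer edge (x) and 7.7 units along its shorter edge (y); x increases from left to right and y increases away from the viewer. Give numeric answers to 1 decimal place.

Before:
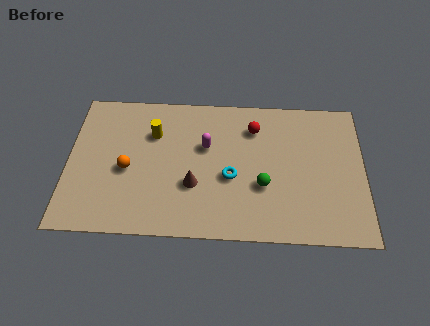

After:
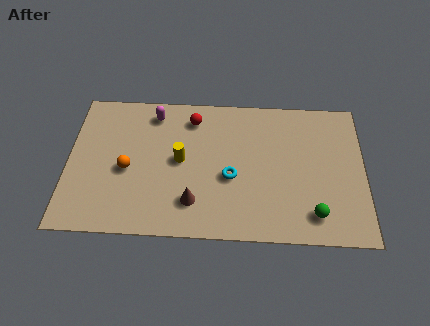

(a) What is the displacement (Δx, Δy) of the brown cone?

(0.0, -0.9)

From the two frames, the brown cone sits at roughly (5.5, 2.7) before and (5.5, 1.8) after.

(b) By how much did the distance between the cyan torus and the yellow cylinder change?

-1.7

They were about 4.0 units apart before and 2.3 after — 1.7 units closer together.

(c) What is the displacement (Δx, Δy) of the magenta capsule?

(-2.3, 1.7)

The magenta capsule was at about (6.0, 4.8) and moved to about (3.7, 6.5).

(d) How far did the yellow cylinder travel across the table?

1.8

The yellow cylinder was near (3.7, 5.4) before and (4.9, 4.0) after, so it travelled √(1.2² + 1.4²) ≈ 1.8 units.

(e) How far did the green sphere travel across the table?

2.6

From (8.5, 2.8) to (10.7, 1.4), the green sphere covered √(2.2² + 1.4²) ≈ 2.6 units.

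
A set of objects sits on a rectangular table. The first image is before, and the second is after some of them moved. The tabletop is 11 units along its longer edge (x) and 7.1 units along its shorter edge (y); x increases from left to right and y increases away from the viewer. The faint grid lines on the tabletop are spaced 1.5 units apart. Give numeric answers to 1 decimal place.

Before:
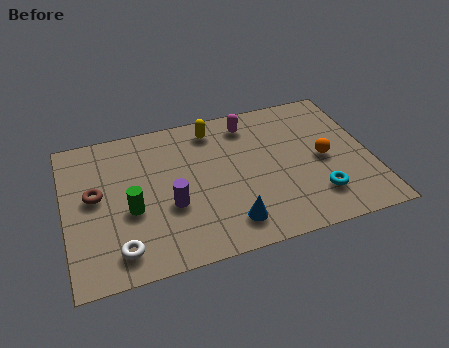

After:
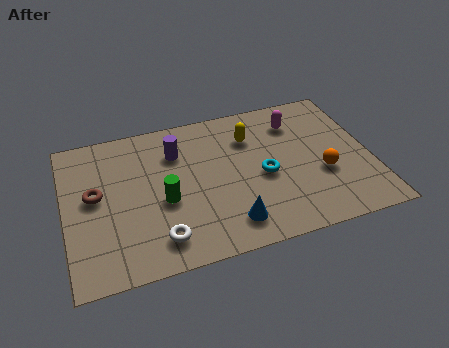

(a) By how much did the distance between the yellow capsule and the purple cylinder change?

-1.1

The distance was about 3.8 in the first image and 2.7 in the second, so they moved 1.1 units closer together.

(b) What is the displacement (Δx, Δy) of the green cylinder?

(1.2, 0.1)

The green cylinder was at about (2.3, 2.9) and moved to about (3.5, 3.0).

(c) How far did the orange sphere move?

0.7

The orange sphere was near (9.3, 3.4) before and (9.2, 2.7) after, so it travelled √(0.1² + 0.7²) ≈ 0.7 units.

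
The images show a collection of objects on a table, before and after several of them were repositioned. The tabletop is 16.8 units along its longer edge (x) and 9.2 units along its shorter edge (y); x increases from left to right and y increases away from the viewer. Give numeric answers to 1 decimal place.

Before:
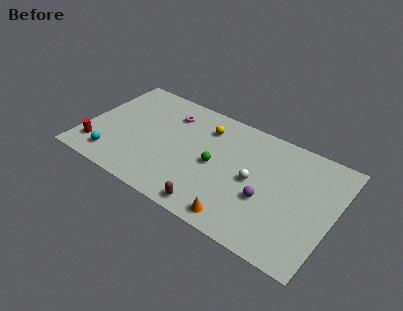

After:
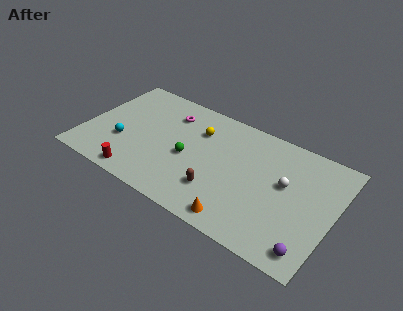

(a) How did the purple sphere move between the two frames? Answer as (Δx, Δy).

(3.2, -2.2)

From the two frames, the purple sphere sits at roughly (12.5, 3.5) before and (15.7, 1.3) after.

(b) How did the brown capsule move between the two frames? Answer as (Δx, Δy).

(0.1, 1.5)

The brown capsule started near (9.3, 1.0) and ended near (9.4, 2.5).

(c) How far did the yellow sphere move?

0.6

From (7.8, 7.1) to (7.4, 6.6), the yellow sphere covered √(0.4² + 0.5²) ≈ 0.6 units.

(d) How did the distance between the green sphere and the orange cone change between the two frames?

+1.0

The distance was about 4.0 in the first image and 5.0 in the second, so they moved 1.0 units further apart.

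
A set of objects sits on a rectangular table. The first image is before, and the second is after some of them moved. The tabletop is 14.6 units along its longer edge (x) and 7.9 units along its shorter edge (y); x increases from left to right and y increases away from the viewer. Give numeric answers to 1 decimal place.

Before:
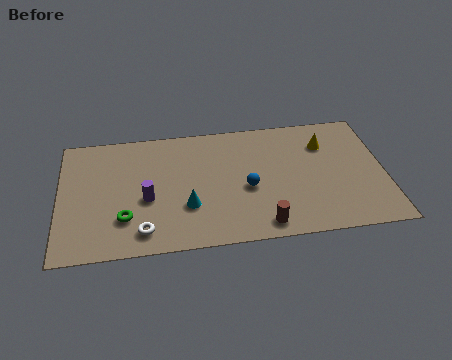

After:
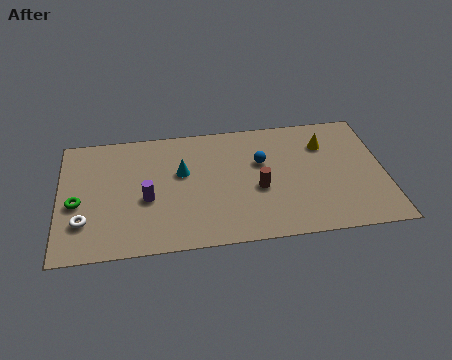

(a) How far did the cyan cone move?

2.2

The cyan cone was near (5.7, 2.6) before and (5.5, 4.8) after, so it travelled √(0.2² + 2.2²) ≈ 2.2 units.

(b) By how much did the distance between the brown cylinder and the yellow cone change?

-1.7

Before: roughly 5.7 units apart; after: 4.0. That's 1.7 units closer together.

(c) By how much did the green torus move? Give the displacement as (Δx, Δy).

(-2.1, 1.2)

The green torus was at about (2.9, 2.2) and moved to about (0.8, 3.4).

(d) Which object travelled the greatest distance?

the white torus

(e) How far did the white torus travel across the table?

2.8

The white torus moved from about (3.7, 1.3) to (1.1, 2.2), a distance of √(2.6² + 0.9²) ≈ 2.8.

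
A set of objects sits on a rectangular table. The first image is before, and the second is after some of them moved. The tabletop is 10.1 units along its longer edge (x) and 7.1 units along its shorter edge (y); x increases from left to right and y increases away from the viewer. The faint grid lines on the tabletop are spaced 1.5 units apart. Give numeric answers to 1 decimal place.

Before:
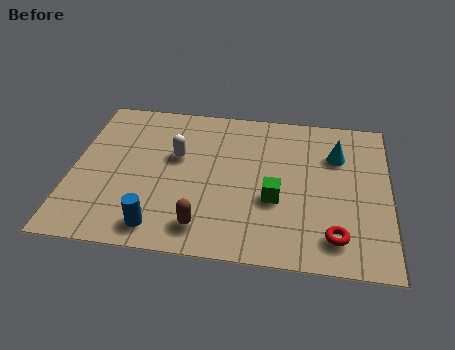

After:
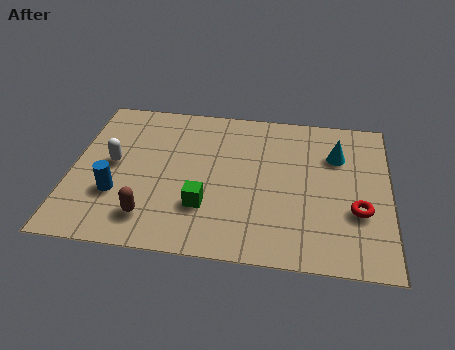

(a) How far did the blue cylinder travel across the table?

1.9

The blue cylinder was near (2.9, 1.0) before and (1.5, 2.3) after, so it travelled √(1.4² + 1.3²) ≈ 1.9 units.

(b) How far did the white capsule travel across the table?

2.1

The white capsule was near (3.3, 4.3) before and (1.3, 3.7) after, so it travelled √(2.0² + 0.6²) ≈ 2.1 units.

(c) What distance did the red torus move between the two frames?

1.4

From (8.4, 1.3) to (9.1, 2.5), the red torus covered √(0.7² + 1.2²) ≈ 1.4 units.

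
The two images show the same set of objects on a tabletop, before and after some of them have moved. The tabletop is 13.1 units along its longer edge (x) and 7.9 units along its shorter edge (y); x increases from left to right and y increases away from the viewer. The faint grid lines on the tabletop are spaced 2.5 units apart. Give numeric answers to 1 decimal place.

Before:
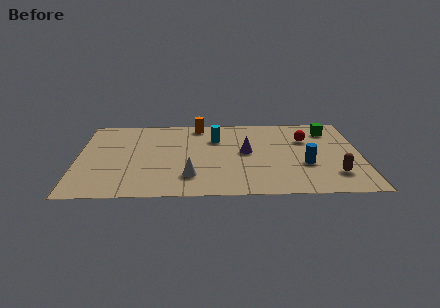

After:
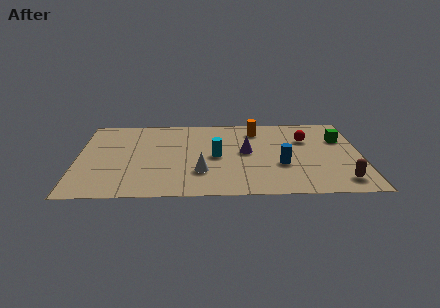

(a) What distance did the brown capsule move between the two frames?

0.7

From (11.8, 1.9) to (12.1, 1.3), the brown capsule covered √(0.3² + 0.6²) ≈ 0.7 units.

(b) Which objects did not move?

the red sphere and the purple cone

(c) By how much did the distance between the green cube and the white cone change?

-0.6

Before: roughly 7.8 units apart; after: 7.2. That's 0.6 units closer together.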